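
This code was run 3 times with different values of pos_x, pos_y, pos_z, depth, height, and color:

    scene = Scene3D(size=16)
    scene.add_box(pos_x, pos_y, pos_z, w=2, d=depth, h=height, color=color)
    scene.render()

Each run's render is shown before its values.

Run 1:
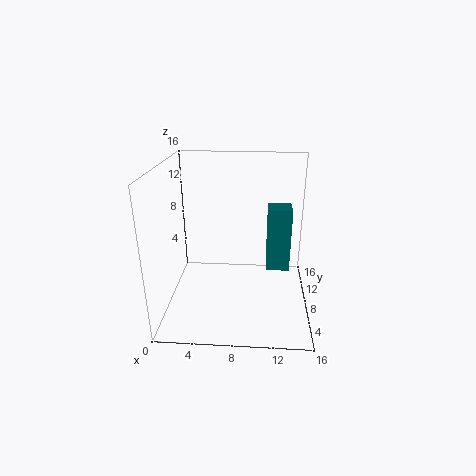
pos_x = 11, pos_y = 0.5, pos_z = 8.5, depth = 2, height = 5.5, color = 'teal'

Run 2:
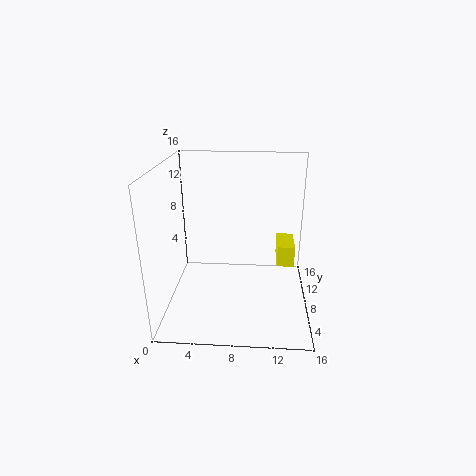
pos_x = 12.5, pos_y = 9, pos_z = 4, depth = 4, height = 2.5, color = 'yellow'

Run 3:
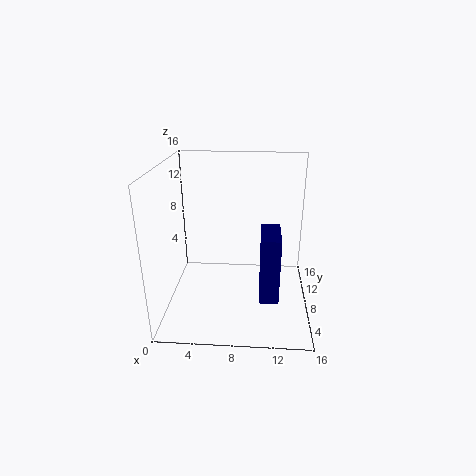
pos_x = 10.5, pos_y = 3, pos_z = 3, depth = 4.5, height = 7, color = 'navy'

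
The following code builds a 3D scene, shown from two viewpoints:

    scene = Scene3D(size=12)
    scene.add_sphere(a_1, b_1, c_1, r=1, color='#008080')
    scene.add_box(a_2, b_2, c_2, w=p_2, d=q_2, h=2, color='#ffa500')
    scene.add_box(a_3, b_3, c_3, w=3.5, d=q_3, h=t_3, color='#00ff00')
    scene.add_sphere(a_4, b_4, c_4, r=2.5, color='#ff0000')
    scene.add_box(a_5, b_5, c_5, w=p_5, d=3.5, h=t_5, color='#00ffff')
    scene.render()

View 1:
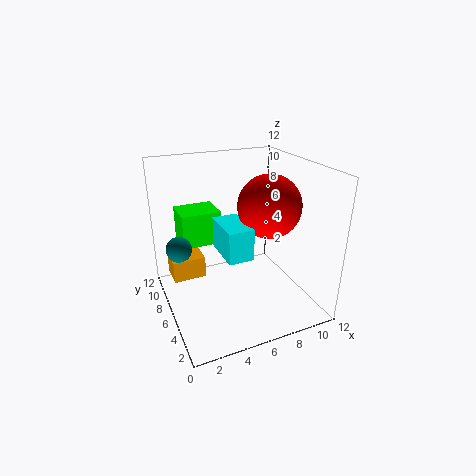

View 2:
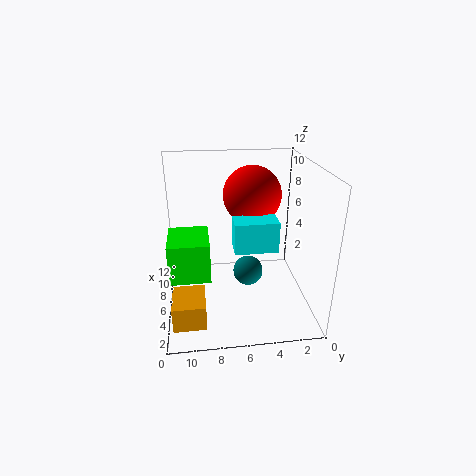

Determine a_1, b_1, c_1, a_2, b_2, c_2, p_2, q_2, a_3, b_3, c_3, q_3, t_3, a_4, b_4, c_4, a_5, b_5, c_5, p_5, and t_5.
a_1 = 1, b_1 = 6, c_1 = 6, a_2 = 1, b_2 = 9, c_2 = 1, p_2 = 3, q_2 = 2.5, a_3 = 2, b_3 = 8.5, c_3 = 4.5, q_3 = 3, t_3 = 3, a_4 = 8, b_4 = 4.5, c_4 = 9, a_5 = 4, b_5 = 3, c_5 = 5.5, p_5 = 2, t_5 = 2.5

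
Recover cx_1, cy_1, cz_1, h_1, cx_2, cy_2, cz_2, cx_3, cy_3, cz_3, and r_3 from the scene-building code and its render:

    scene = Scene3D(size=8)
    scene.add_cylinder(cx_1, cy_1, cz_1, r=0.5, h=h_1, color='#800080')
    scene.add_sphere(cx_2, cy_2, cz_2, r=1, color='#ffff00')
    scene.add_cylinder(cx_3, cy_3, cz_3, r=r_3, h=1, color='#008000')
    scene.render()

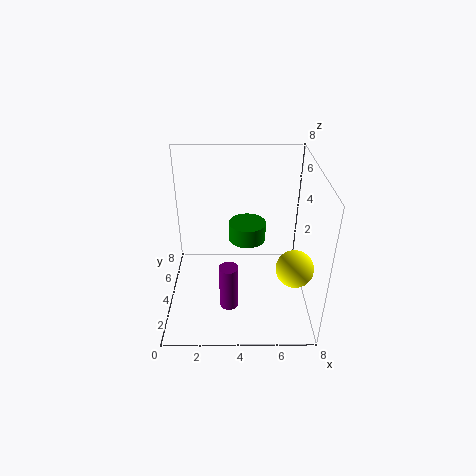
cx_1 = 3.5
cy_1 = 2
cz_1 = 1
h_1 = 2.5
cx_2 = 7
cy_2 = 2.5
cz_2 = 3
cx_3 = 4.5
cy_3 = 4
cz_3 = 4
r_3 = 1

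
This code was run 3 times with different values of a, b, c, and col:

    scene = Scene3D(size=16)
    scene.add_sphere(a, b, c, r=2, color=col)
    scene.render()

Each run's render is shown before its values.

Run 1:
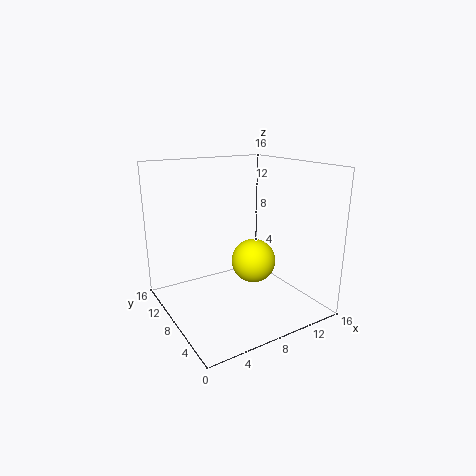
a = 6
b = 2
c = 8
col = 'yellow'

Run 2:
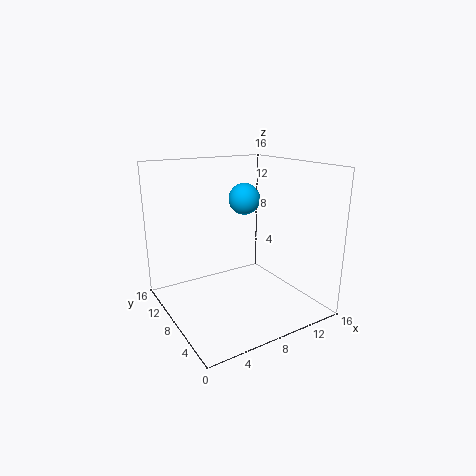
a = 12
b = 13
c = 11
col = 'deepskyblue'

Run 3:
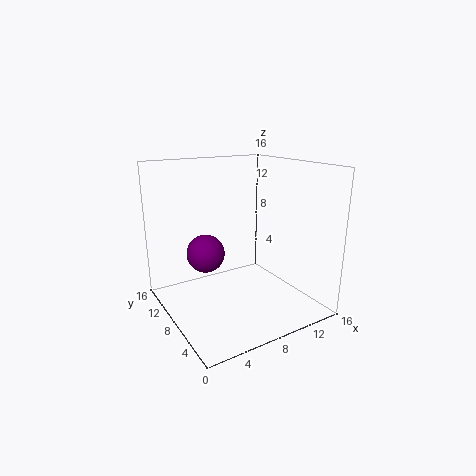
a = 4
b = 8
c = 7
col = 'purple'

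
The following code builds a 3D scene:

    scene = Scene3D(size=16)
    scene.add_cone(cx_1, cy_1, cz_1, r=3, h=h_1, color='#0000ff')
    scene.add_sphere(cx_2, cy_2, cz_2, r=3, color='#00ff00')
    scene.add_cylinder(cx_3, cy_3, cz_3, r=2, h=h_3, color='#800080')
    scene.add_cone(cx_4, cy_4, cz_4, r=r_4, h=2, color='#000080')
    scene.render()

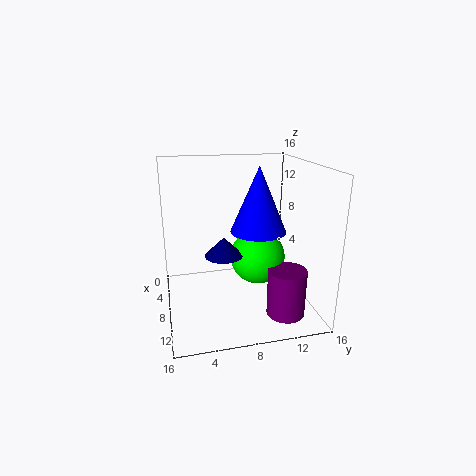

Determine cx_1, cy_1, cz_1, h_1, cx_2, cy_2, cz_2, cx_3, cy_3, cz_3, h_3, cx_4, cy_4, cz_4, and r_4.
cx_1 = 9; cy_1 = 10; cz_1 = 9; h_1 = 7; cx_2 = 9; cy_2 = 10; cz_2 = 6; cx_3 = 13; cy_3 = 12; cz_3 = 1; h_3 = 5; cx_4 = 10; cy_4 = 6; cz_4 = 7; r_4 = 2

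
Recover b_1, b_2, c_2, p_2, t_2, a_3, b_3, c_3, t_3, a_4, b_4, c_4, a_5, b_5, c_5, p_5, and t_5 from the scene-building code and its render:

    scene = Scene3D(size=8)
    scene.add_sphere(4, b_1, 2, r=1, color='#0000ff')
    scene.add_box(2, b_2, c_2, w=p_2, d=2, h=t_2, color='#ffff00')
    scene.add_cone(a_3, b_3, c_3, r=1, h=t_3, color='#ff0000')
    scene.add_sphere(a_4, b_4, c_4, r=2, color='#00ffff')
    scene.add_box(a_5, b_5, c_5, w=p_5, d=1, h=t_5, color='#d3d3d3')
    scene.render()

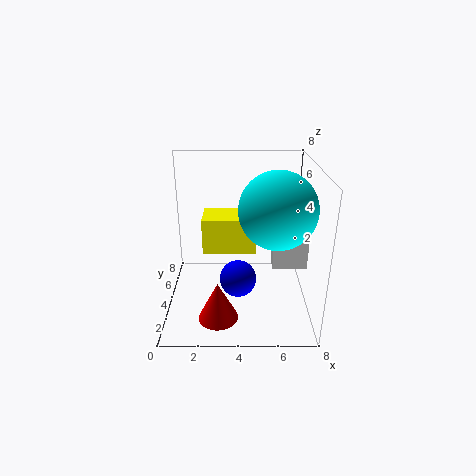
b_1 = 3; b_2 = 4; c_2 = 3; p_2 = 3; t_2 = 2; a_3 = 3; b_3 = 1; c_3 = 1; t_3 = 2; a_4 = 6; b_4 = 3; c_4 = 6; a_5 = 6; b_5 = 4; c_5 = 2; p_5 = 2; t_5 = 2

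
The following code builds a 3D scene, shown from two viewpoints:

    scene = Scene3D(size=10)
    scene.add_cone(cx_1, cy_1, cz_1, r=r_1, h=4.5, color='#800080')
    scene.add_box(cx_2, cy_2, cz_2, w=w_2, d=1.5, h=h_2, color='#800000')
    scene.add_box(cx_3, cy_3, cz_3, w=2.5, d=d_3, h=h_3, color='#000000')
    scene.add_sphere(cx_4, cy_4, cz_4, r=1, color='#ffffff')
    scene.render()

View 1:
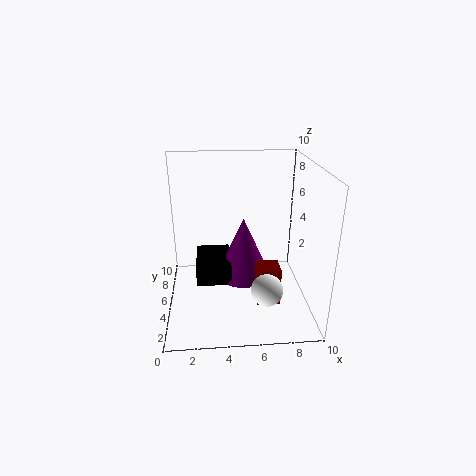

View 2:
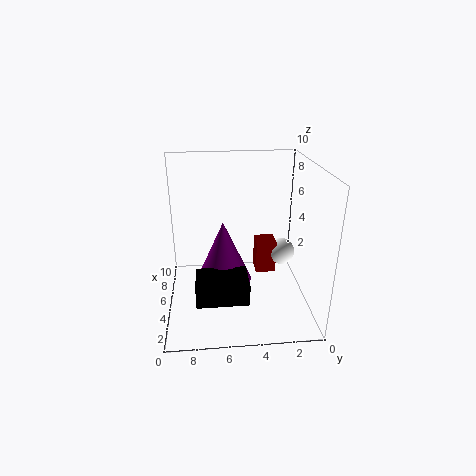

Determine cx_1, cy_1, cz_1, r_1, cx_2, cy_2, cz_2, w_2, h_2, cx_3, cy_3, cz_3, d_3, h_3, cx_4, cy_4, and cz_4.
cx_1 = 5.5; cy_1 = 6; cz_1 = 1.5; r_1 = 2; cx_2 = 6; cy_2 = 2; cz_2 = 1.5; w_2 = 1.5; h_2 = 2.5; cx_3 = 2; cy_3 = 4.5; cz_3 = 1.5; d_3 = 3.5; h_3 = 1.5; cx_4 = 6.5; cy_4 = 1.5; cz_4 = 3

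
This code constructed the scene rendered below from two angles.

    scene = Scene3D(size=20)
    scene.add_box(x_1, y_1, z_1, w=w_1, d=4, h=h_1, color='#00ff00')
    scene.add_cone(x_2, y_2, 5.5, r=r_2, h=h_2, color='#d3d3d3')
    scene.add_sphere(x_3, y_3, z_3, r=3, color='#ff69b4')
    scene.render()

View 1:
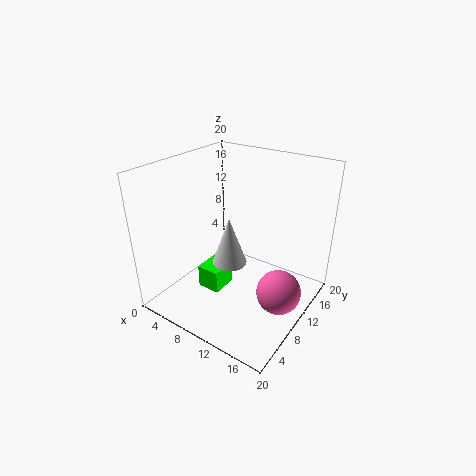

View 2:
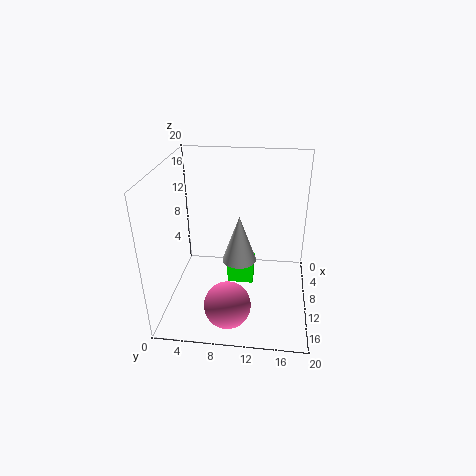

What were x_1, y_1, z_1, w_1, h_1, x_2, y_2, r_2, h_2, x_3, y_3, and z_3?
x_1 = 4, y_1 = 8, z_1 = 0.5, w_1 = 3.5, h_1 = 3.5, x_2 = 8.5, y_2 = 10, r_2 = 2.5, h_2 = 7, x_3 = 17, y_3 = 9.5, z_3 = 4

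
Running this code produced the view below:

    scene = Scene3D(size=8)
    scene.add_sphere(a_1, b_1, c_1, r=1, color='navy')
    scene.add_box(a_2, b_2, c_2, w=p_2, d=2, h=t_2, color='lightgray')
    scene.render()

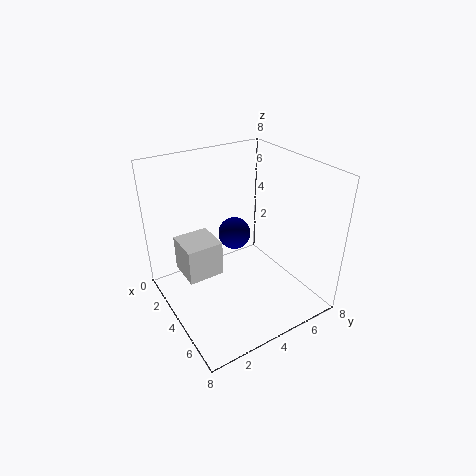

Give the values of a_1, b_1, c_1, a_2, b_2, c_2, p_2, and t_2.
a_1 = 2, b_1 = 5, c_1 = 3, a_2 = 2, b_2 = 1, c_2 = 2, p_2 = 2, t_2 = 2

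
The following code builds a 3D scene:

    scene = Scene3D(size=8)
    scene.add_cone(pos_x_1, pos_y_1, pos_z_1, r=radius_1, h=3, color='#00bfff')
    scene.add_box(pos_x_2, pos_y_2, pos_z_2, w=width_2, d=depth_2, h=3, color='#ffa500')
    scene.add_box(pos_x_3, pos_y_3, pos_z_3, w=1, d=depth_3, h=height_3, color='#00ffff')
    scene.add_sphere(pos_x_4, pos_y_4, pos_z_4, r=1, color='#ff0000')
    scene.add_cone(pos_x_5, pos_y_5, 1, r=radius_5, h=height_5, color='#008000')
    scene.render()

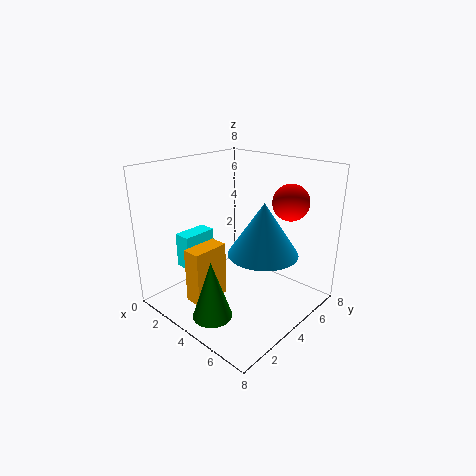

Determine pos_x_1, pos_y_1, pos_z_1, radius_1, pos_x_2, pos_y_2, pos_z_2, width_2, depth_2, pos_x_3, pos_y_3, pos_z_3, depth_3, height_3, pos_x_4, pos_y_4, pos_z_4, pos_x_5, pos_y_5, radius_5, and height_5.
pos_x_1 = 5, pos_y_1 = 5, pos_z_1 = 3, radius_1 = 2, pos_x_2 = 3, pos_y_2 = 1, pos_z_2 = 1, width_2 = 1, depth_2 = 2, pos_x_3 = 1, pos_y_3 = 2, pos_z_3 = 2, depth_3 = 2, height_3 = 2, pos_x_4 = 6, pos_y_4 = 6, pos_z_4 = 6, pos_x_5 = 5, pos_y_5 = 1, radius_5 = 1, height_5 = 3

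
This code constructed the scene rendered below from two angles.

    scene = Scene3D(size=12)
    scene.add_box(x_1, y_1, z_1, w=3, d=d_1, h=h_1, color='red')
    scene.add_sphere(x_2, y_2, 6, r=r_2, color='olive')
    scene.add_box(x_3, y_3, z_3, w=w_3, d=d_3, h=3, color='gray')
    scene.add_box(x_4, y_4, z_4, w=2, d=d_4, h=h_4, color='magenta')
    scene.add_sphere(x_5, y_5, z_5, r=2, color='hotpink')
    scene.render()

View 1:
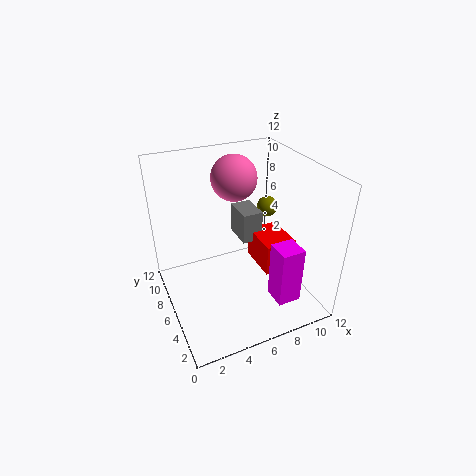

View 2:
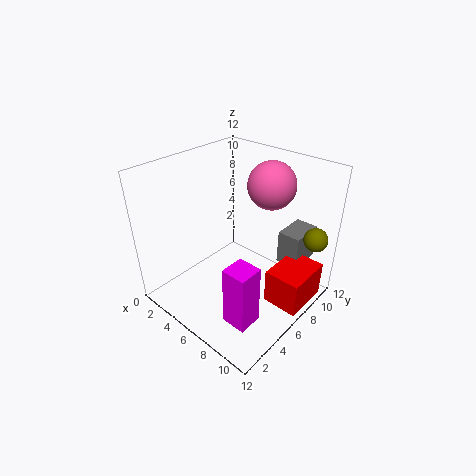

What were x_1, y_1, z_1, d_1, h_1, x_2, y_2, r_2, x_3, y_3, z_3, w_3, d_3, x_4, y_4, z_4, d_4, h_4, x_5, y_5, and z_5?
x_1 = 9
y_1 = 6
z_1 = 1
d_1 = 4
h_1 = 3
x_2 = 11
y_2 = 10
r_2 = 1
x_3 = 8
y_3 = 9
z_3 = 3
w_3 = 2
d_3 = 3
x_4 = 8
y_4 = 2
z_4 = 1
d_4 = 2
h_4 = 5
x_5 = 7
y_5 = 9
z_5 = 10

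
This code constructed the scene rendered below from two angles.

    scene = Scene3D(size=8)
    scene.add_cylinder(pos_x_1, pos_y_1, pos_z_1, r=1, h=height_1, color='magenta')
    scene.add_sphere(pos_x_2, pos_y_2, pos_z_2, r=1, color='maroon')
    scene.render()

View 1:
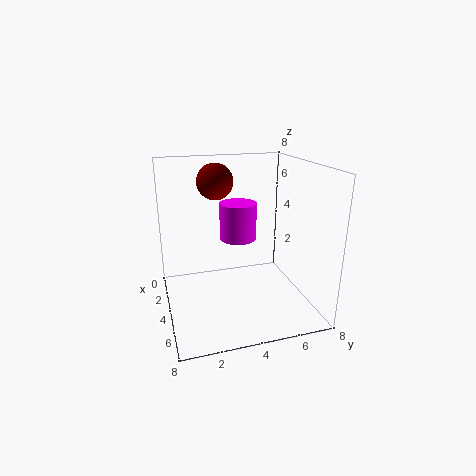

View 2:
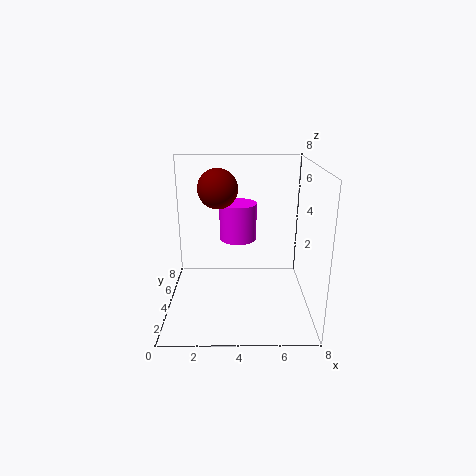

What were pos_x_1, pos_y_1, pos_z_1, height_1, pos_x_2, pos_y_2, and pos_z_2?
pos_x_1 = 4
pos_y_1 = 4
pos_z_1 = 4
height_1 = 2
pos_x_2 = 3
pos_y_2 = 3
pos_z_2 = 7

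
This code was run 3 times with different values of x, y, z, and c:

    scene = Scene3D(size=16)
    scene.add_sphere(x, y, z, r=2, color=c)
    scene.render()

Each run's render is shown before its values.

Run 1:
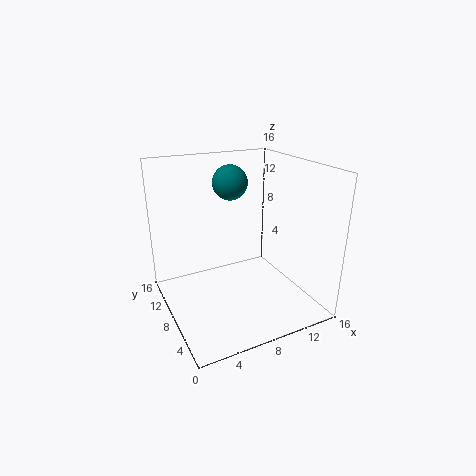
x = 8.5; y = 11; z = 13.5; c = 'teal'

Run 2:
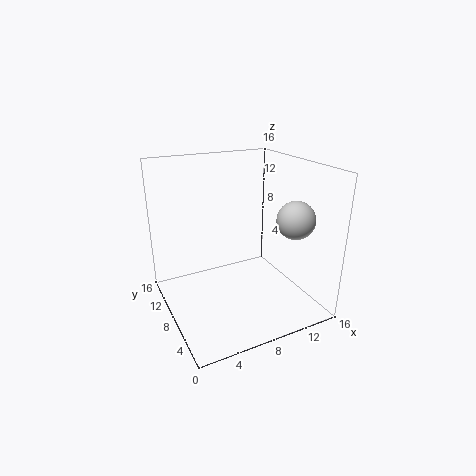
x = 12.5; y = 3.75; z = 10.75; c = 'lightgray'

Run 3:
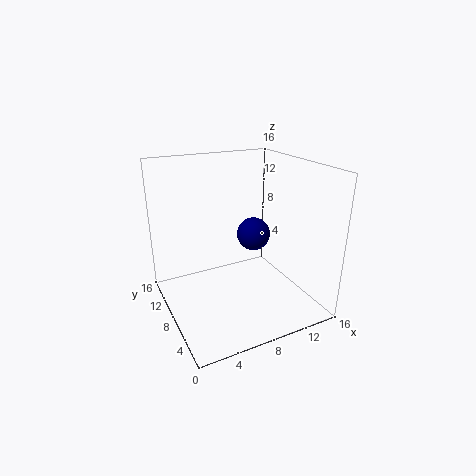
x = 11.25; y = 10.25; z = 7; c = 'navy'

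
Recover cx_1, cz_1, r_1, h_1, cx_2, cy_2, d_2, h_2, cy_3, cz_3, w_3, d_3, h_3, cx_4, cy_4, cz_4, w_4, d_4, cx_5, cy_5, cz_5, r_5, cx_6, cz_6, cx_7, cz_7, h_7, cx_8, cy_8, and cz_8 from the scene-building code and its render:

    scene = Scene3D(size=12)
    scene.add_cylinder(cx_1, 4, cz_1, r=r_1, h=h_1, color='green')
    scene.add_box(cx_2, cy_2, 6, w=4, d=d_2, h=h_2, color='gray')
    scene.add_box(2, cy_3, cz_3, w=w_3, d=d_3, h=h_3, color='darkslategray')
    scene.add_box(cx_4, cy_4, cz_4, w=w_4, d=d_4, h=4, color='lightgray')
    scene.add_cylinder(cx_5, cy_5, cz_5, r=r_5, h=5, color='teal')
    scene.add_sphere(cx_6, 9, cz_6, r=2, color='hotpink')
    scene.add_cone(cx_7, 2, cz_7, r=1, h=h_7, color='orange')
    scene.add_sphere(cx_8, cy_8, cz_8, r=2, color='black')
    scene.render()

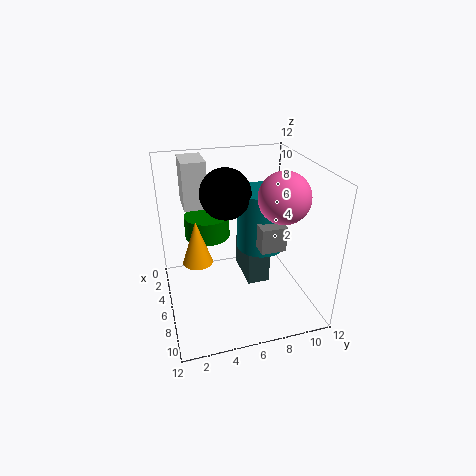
cx_1 = 3
cz_1 = 5
r_1 = 2
h_1 = 2
cx_2 = 5
cy_2 = 7
d_2 = 2
h_2 = 2
cy_3 = 7
cz_3 = 1
w_3 = 4
d_3 = 2
h_3 = 3
cx_4 = 1
cy_4 = 2
cz_4 = 8
w_4 = 3
d_4 = 2
cx_5 = 6
cy_5 = 8
cz_5 = 5
r_5 = 2
cx_6 = 8
cz_6 = 10
cx_7 = 10
cz_7 = 7
h_7 = 3
cx_8 = 6
cy_8 = 5
cz_8 = 10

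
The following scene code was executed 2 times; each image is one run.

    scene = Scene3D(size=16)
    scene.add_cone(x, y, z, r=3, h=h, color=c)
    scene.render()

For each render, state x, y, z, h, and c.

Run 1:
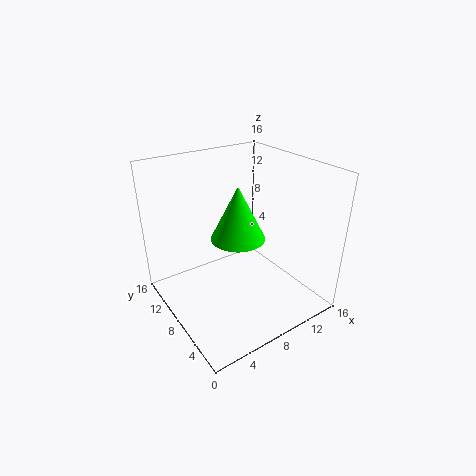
x = 8; y = 8; z = 8; h = 6; c = 'lime'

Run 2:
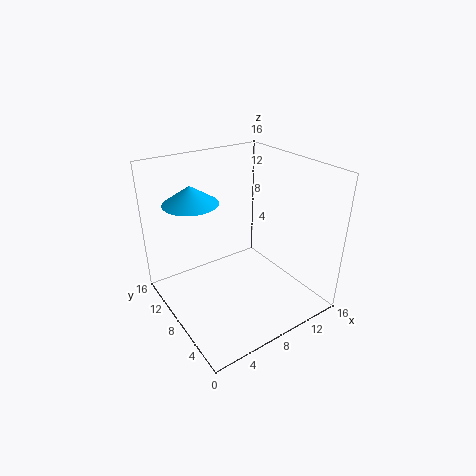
x = 4; y = 11; z = 12; h = 2; c = 'deepskyblue'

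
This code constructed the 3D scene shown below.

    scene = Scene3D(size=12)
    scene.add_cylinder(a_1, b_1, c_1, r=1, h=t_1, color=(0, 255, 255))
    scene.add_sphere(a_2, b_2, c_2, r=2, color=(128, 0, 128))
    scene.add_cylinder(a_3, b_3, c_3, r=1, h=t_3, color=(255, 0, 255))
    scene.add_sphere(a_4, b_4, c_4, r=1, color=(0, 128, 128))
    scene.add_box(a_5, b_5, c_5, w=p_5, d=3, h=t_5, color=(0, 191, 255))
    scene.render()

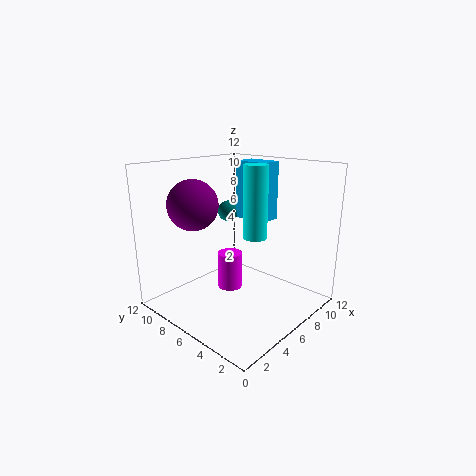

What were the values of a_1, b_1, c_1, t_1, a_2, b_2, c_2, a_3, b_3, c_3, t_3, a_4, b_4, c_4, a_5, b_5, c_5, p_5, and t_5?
a_1 = 7; b_1 = 5; c_1 = 6; t_1 = 6; a_2 = 3; b_2 = 8; c_2 = 9; a_3 = 5; b_3 = 6; c_3 = 2; t_3 = 3; a_4 = 9; b_4 = 10; c_4 = 7; a_5 = 8; b_5 = 5; c_5 = 7; p_5 = 2; t_5 = 5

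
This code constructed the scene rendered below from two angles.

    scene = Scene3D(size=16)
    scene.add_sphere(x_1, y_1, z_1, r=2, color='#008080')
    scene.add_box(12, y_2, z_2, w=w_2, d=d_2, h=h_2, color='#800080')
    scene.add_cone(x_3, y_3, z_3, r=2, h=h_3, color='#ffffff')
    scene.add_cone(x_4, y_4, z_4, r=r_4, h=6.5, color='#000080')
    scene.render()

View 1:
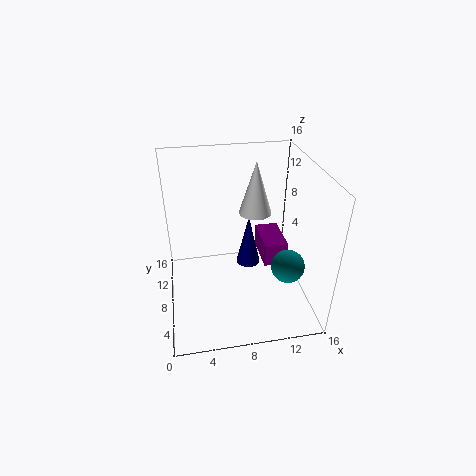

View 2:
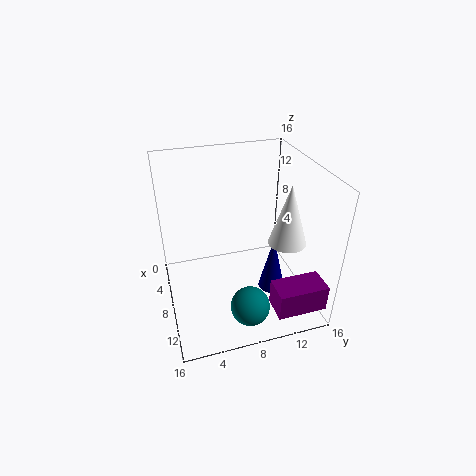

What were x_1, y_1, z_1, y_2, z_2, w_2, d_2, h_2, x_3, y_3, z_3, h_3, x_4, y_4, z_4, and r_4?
x_1 = 14; y_1 = 7.5; z_1 = 3.5; y_2 = 10.5; z_2 = 1.5; w_2 = 3; d_2 = 5.5; h_2 = 3; x_3 = 11; y_3 = 12.5; z_3 = 8.5; h_3 = 6.5; x_4 = 10; y_4 = 11.5; z_4 = 2; r_4 = 1.5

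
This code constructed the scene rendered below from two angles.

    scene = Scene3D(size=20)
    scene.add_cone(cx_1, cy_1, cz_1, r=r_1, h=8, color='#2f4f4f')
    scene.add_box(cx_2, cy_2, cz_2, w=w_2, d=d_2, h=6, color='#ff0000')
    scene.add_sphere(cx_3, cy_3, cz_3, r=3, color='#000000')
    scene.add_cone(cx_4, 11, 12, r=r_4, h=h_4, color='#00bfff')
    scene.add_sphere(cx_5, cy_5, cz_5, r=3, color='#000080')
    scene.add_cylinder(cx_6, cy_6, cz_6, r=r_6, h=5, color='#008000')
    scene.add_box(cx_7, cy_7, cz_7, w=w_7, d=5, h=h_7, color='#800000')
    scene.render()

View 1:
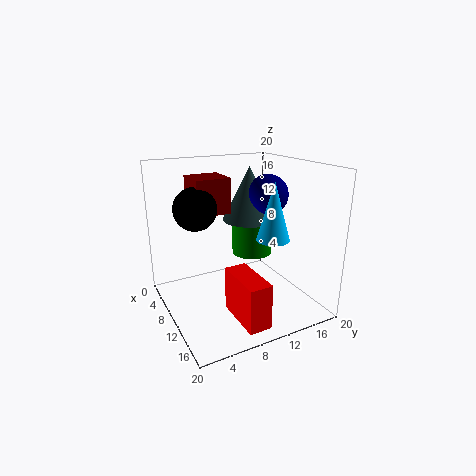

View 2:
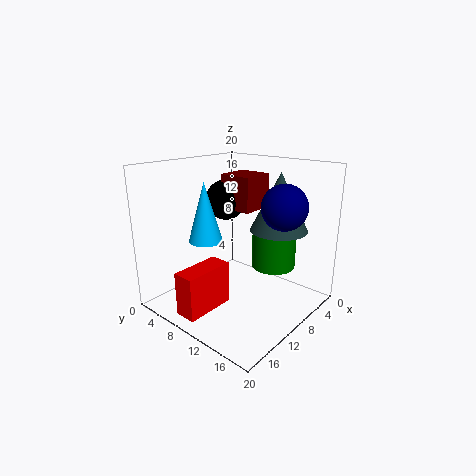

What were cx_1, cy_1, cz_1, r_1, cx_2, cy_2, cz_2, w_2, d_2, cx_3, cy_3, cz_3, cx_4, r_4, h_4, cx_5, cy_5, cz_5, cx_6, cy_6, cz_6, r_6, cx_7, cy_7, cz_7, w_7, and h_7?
cx_1 = 6; cy_1 = 14; cz_1 = 11; r_1 = 4; cx_2 = 12; cy_2 = 7; cz_2 = 1; w_2 = 7; d_2 = 3; cx_3 = 7; cy_3 = 5; cz_3 = 14; cx_4 = 17; r_4 = 2; h_4 = 7; cx_5 = 8; cy_5 = 16; cz_5 = 15; cx_6 = 7; cy_6 = 14; cz_6 = 6; r_6 = 3; cx_7 = 3; cy_7 = 5; cz_7 = 13; w_7 = 5; h_7 = 5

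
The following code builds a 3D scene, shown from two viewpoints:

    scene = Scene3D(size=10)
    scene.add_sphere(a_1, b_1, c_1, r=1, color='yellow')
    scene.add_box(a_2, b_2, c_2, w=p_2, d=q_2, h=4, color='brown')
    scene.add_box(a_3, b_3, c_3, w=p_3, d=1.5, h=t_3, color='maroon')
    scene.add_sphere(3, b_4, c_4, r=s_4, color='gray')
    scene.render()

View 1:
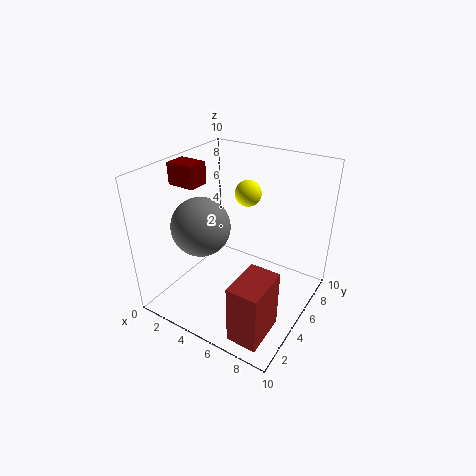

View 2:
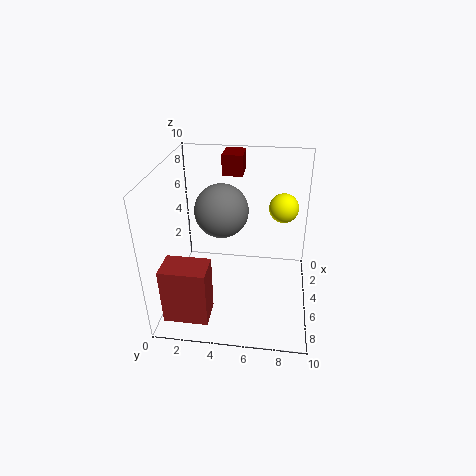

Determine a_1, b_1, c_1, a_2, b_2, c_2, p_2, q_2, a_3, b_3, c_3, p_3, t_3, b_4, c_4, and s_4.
a_1 = 4; b_1 = 8; c_1 = 7; a_2 = 7; b_2 = 0.5; c_2 = 0.5; p_2 = 2; q_2 = 3; a_3 = 0.5; b_3 = 3.5; c_3 = 8.5; p_3 = 2; t_3 = 1.5; b_4 = 3.5; c_4 = 6; s_4 = 2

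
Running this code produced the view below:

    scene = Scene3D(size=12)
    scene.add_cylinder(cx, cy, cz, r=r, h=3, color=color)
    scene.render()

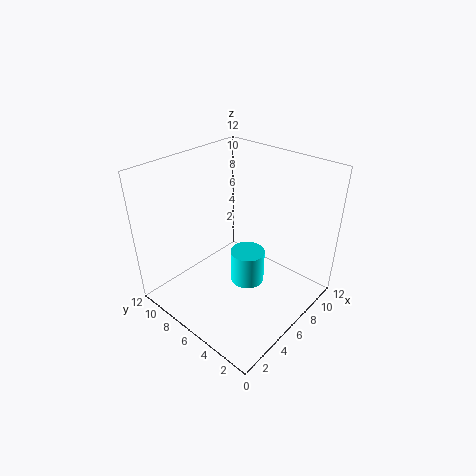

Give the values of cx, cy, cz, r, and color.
cx = 7; cy = 5.75; cz = 1.25; r = 1.5; color = 'cyan'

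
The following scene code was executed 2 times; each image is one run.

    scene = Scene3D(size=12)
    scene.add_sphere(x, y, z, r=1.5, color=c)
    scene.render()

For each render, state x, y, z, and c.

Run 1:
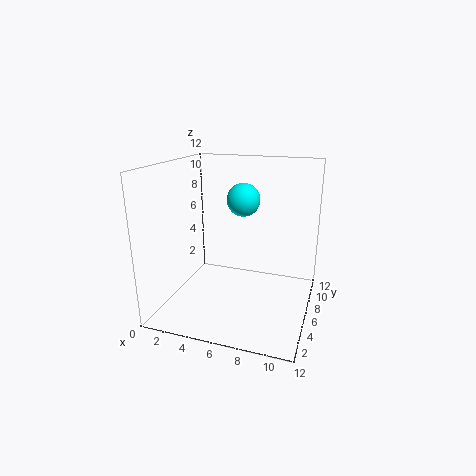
x = 5.5; y = 9; z = 8.5; c = 'cyan'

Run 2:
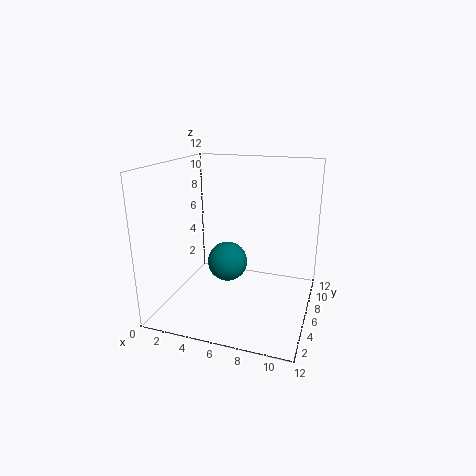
x = 6; y = 3.5; z = 5; c = 'teal'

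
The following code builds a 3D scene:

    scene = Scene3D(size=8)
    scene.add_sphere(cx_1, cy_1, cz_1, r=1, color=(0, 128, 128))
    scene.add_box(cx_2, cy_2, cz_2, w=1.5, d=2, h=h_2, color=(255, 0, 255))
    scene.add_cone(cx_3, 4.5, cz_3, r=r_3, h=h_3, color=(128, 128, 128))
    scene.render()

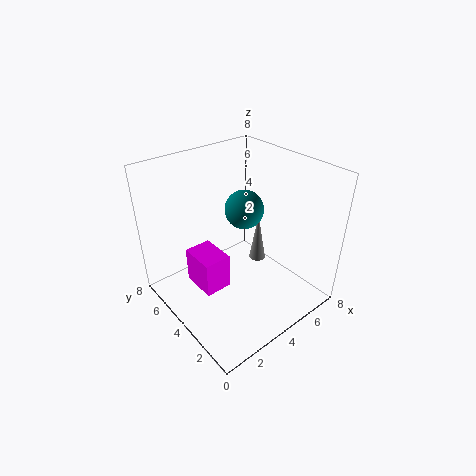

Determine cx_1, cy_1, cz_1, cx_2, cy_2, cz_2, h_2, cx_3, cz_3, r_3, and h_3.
cx_1 = 4; cy_1 = 3.5; cz_1 = 6; cx_2 = 1.5; cy_2 = 3.5; cz_2 = 1.5; h_2 = 2; cx_3 = 6; cz_3 = 1.5; r_3 = 0.5; h_3 = 3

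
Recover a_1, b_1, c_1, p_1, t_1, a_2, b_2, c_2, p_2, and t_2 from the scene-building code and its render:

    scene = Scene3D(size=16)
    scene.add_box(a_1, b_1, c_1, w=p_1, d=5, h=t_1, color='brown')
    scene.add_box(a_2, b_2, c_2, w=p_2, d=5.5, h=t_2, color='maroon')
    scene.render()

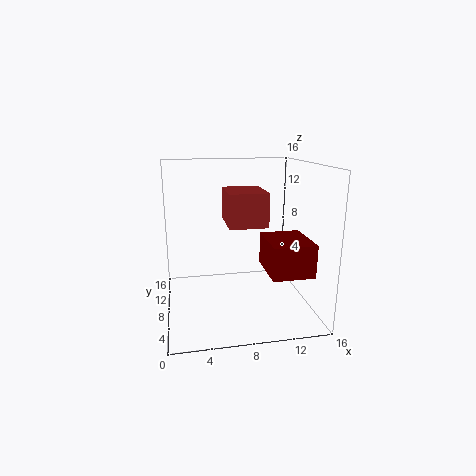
a_1 = 6.5
b_1 = 4.5
c_1 = 10
p_1 = 4
t_1 = 3.5
a_2 = 10.5
b_2 = 2.5
c_2 = 5
p_2 = 4.5
t_2 = 3.5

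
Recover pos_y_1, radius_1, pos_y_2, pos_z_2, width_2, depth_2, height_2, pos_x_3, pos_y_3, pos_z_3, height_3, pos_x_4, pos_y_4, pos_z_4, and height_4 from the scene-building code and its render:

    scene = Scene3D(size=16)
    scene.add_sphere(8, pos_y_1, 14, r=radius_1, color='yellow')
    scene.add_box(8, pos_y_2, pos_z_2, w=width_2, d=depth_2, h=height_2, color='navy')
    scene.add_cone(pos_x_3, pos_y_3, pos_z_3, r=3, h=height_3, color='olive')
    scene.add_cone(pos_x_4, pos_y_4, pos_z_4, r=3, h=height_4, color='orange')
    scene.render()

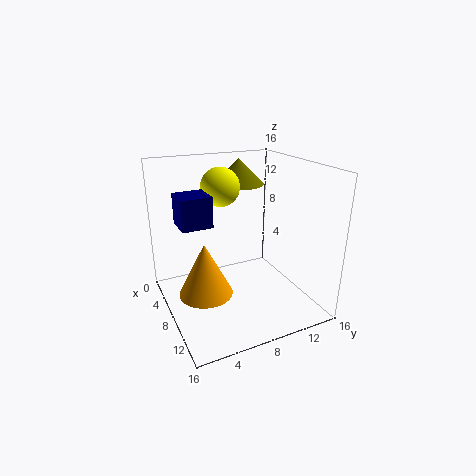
pos_y_1 = 6; radius_1 = 2; pos_y_2 = 1; pos_z_2 = 11; width_2 = 3; depth_2 = 3; height_2 = 3; pos_x_3 = 4; pos_y_3 = 10; pos_z_3 = 13; height_3 = 3; pos_x_4 = 8; pos_y_4 = 4; pos_z_4 = 2; height_4 = 6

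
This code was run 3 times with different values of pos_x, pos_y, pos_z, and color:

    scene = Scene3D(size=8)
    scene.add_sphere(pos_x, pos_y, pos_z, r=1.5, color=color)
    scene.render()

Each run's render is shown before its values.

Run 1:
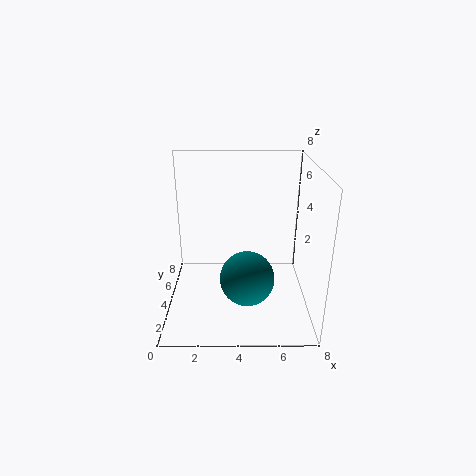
pos_x = 4.5; pos_y = 3; pos_z = 2; color = 'teal'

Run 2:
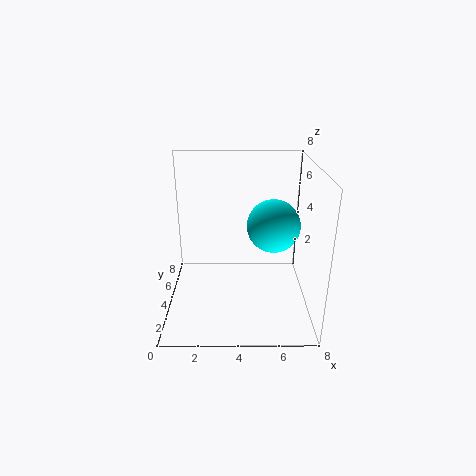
pos_x = 6; pos_y = 4.5; pos_z = 4.5; color = 'cyan'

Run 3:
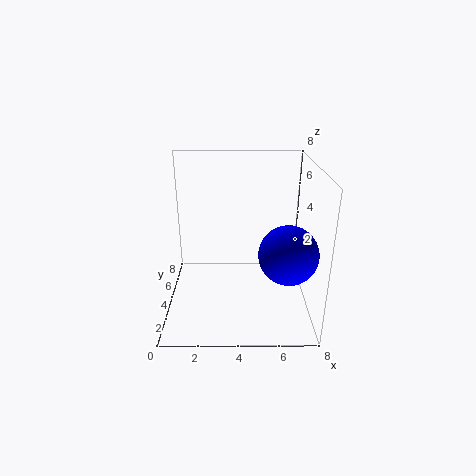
pos_x = 6.5; pos_y = 2; pos_z = 4; color = 'blue'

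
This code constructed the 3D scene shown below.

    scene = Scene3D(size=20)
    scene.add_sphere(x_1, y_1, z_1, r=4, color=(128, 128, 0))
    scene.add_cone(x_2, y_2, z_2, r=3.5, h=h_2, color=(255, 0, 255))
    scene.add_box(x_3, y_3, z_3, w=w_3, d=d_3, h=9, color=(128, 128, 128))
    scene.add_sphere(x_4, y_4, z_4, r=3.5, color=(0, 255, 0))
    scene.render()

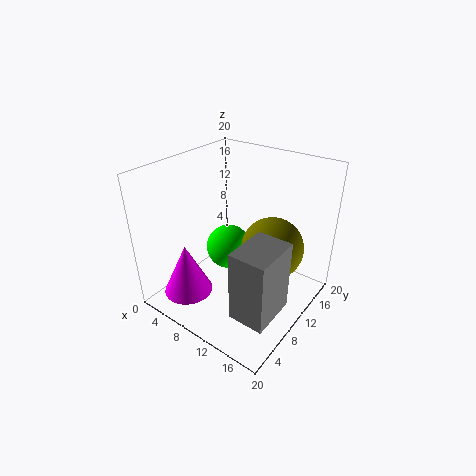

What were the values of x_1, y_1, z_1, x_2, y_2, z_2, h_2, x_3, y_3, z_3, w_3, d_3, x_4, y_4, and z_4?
x_1 = 15.5, y_1 = 10, z_1 = 10.5, x_2 = 4.5, y_2 = 5, z_2 = 1.5, h_2 = 7.5, x_3 = 15, y_3 = 1.5, z_3 = 5, w_3 = 4.5, d_3 = 6, x_4 = 5.5, y_4 = 13.5, z_4 = 5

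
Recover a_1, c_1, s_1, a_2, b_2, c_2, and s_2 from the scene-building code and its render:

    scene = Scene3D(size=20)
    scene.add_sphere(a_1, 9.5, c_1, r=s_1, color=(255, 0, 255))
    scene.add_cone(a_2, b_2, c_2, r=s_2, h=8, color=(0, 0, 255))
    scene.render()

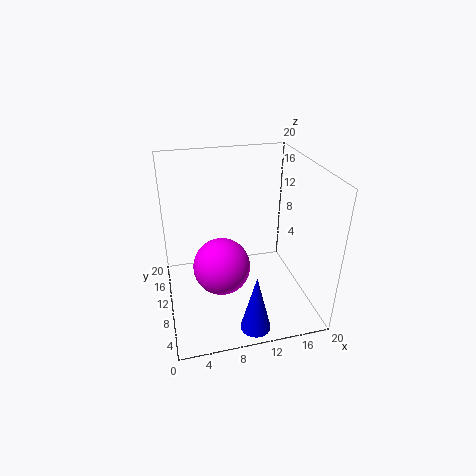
a_1 = 7.5, c_1 = 6, s_1 = 4, a_2 = 10.5, b_2 = 2.5, c_2 = 0.5, s_2 = 2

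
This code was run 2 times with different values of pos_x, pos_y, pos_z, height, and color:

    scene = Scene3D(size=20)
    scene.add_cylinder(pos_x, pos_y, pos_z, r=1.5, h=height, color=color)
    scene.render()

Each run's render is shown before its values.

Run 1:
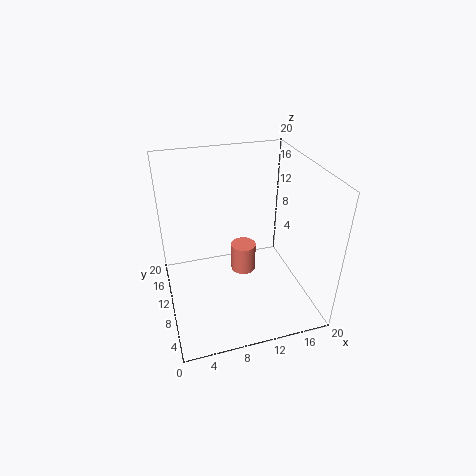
pos_x = 9.25
pos_y = 5.25
pos_z = 8.75
height = 3.5
color = 'salmon'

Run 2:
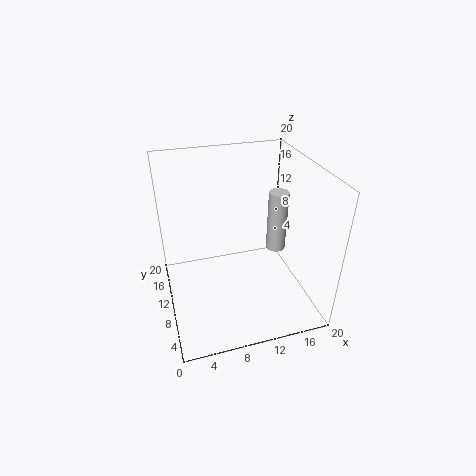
pos_x = 17.25
pos_y = 13.25
pos_z = 5
height = 9.5
color = 'lightgray'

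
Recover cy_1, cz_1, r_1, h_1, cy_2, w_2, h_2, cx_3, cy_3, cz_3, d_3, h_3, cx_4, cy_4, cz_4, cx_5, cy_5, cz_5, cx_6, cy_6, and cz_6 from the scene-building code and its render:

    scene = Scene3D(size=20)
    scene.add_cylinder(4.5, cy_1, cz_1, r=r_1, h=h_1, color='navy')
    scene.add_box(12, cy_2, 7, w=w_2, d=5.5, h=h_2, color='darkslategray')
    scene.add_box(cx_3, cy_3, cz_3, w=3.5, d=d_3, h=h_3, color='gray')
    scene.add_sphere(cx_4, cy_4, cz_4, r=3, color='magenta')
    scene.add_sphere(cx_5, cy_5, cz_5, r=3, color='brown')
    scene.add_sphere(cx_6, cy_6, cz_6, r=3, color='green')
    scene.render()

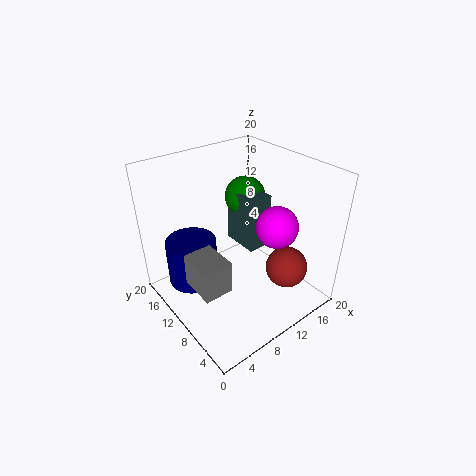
cy_1 = 13.5; cz_1 = 3.5; r_1 = 3.5; h_1 = 6.5; cy_2 = 9.5; w_2 = 3.5; h_2 = 8; cx_3 = 0.5; cy_3 = 3.5; cz_3 = 8.5; d_3 = 4.5; h_3 = 4; cx_4 = 15; cy_4 = 7.5; cz_4 = 11; cx_5 = 15.5; cy_5 = 5.5; cz_5 = 5; cx_6 = 14.5; cy_6 = 14; cz_6 = 13.5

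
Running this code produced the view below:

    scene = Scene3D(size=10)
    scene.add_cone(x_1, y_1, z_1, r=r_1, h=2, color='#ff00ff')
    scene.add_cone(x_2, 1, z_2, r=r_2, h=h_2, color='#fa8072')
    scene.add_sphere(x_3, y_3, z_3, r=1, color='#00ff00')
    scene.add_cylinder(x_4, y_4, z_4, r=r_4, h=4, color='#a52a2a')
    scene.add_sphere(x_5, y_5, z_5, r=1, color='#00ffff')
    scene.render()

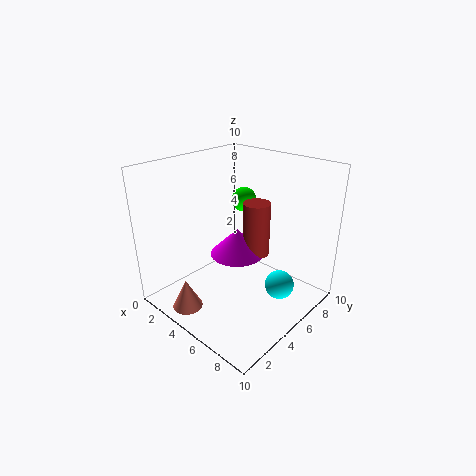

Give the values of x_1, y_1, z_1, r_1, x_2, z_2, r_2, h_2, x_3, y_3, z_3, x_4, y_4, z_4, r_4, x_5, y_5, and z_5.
x_1 = 4
y_1 = 6
z_1 = 3
r_1 = 2
x_2 = 4
z_2 = 1
r_2 = 1
h_2 = 2
x_3 = 2
y_3 = 9
z_3 = 6
x_4 = 5
y_4 = 7
z_4 = 3
r_4 = 1
x_5 = 8
y_5 = 6
z_5 = 2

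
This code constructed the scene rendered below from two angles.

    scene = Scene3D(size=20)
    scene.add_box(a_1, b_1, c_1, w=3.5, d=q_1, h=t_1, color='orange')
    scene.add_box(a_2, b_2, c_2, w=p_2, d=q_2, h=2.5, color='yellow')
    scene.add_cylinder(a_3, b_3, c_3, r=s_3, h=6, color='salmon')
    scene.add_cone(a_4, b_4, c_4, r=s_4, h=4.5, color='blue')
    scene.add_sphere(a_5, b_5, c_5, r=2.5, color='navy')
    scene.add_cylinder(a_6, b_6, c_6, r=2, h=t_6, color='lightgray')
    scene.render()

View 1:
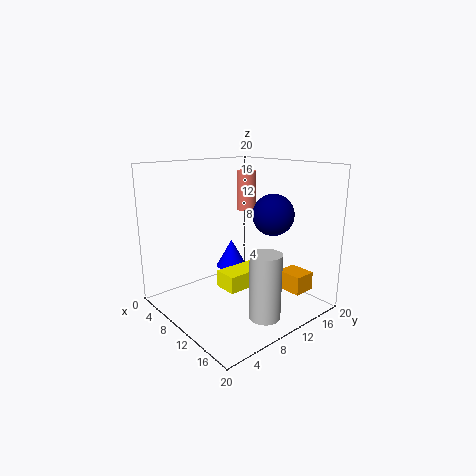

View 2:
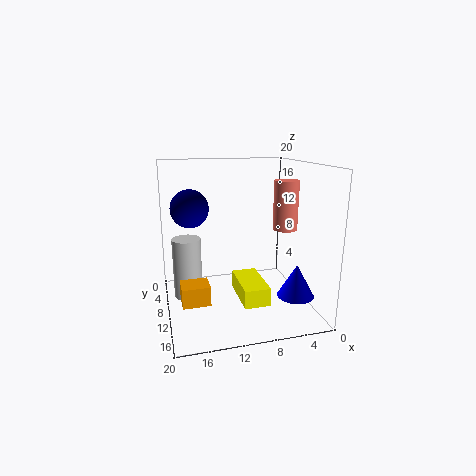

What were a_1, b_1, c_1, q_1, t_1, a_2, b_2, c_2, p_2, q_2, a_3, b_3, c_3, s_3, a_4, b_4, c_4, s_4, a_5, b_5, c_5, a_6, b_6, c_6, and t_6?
a_1 = 15
b_1 = 13
c_1 = 3.5
q_1 = 3
t_1 = 2.5
a_2 = 7
b_2 = 8.5
c_2 = 2
p_2 = 3.5
q_2 = 7
a_3 = 5.5
b_3 = 15.5
c_3 = 12.5
s_3 = 1.5
a_4 = 3
b_4 = 14.5
c_4 = 2.5
s_4 = 2.5
a_5 = 16.5
b_5 = 10
c_5 = 14.5
a_6 = 17
b_6 = 8.5
c_6 = 1.5
t_6 = 8.5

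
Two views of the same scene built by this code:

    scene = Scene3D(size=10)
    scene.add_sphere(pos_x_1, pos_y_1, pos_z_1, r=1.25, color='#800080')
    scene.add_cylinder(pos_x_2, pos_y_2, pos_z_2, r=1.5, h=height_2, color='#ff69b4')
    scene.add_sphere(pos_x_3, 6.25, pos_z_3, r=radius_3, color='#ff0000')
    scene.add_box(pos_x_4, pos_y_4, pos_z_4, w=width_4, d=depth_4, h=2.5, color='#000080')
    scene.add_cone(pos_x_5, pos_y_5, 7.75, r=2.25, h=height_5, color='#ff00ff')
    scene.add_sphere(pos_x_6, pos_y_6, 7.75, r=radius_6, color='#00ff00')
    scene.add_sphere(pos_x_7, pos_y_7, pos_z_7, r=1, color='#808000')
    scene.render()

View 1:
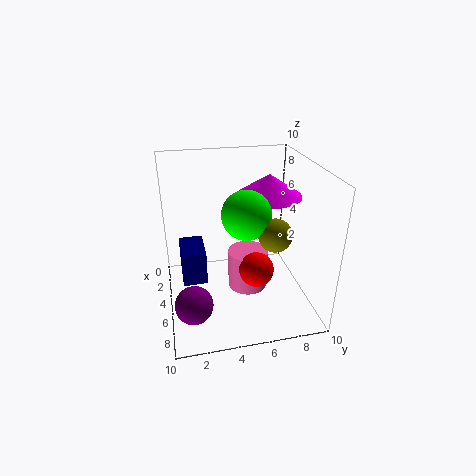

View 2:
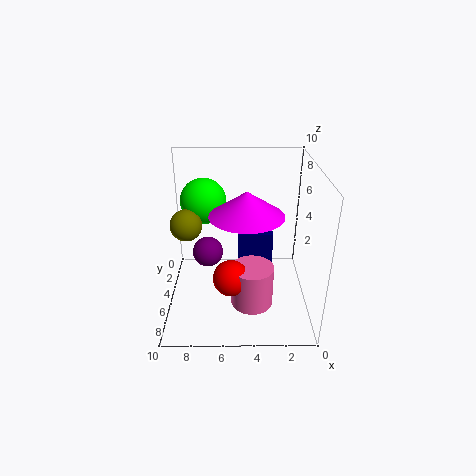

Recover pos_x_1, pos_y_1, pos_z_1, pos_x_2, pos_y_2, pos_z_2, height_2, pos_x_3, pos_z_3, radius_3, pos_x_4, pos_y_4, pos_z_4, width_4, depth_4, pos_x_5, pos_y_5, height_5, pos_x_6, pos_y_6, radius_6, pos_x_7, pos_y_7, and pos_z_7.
pos_x_1 = 7.5; pos_y_1 = 1.5; pos_z_1 = 1.75; pos_x_2 = 4; pos_y_2 = 6; pos_z_2 = 0.25; height_2 = 3; pos_x_3 = 5.5; pos_z_3 = 2.5; radius_3 = 1.25; pos_x_4 = 2.25; pos_y_4 = 1; pos_z_4 = 1.5; width_4 = 2.75; depth_4 = 1.75; pos_x_5 = 4.5; pos_y_5 = 7.25; height_5 = 1.5; pos_x_6 = 7.25; pos_y_6 = 5; radius_6 = 1.5; pos_x_7 = 8.25; pos_y_7 = 6.5; pos_z_7 = 6.75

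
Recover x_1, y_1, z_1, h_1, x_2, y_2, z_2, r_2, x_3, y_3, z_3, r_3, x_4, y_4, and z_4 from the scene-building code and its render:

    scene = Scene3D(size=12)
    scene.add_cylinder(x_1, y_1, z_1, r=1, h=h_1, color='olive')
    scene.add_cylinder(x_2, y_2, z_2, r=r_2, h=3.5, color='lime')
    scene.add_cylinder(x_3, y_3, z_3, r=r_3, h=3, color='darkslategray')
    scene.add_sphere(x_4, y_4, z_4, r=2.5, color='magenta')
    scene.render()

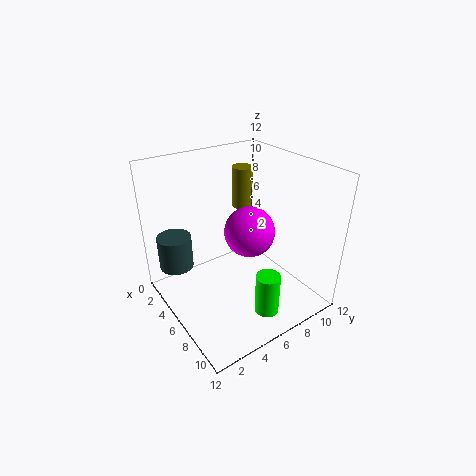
x_1 = 1, y_1 = 10, z_1 = 6, h_1 = 4, x_2 = 9.5, y_2 = 6.5, z_2 = 0.5, r_2 = 1, x_3 = 2, y_3 = 2, z_3 = 2.5, r_3 = 1.5, x_4 = 3, y_4 = 9.5, z_4 = 4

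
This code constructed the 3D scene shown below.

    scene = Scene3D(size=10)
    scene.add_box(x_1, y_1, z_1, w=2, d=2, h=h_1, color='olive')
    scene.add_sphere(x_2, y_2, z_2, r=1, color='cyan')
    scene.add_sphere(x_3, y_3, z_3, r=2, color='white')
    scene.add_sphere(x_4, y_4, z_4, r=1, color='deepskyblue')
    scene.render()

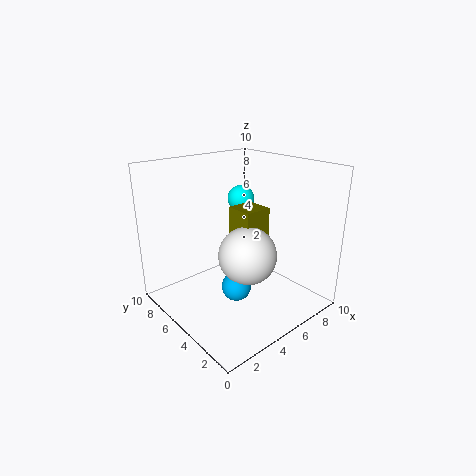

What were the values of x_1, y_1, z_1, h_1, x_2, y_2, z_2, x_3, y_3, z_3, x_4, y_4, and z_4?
x_1 = 5; y_1 = 4; z_1 = 5; h_1 = 2; x_2 = 7; y_2 = 7; z_2 = 7; x_3 = 5; y_3 = 4; z_3 = 4; x_4 = 4; y_4 = 4; z_4 = 2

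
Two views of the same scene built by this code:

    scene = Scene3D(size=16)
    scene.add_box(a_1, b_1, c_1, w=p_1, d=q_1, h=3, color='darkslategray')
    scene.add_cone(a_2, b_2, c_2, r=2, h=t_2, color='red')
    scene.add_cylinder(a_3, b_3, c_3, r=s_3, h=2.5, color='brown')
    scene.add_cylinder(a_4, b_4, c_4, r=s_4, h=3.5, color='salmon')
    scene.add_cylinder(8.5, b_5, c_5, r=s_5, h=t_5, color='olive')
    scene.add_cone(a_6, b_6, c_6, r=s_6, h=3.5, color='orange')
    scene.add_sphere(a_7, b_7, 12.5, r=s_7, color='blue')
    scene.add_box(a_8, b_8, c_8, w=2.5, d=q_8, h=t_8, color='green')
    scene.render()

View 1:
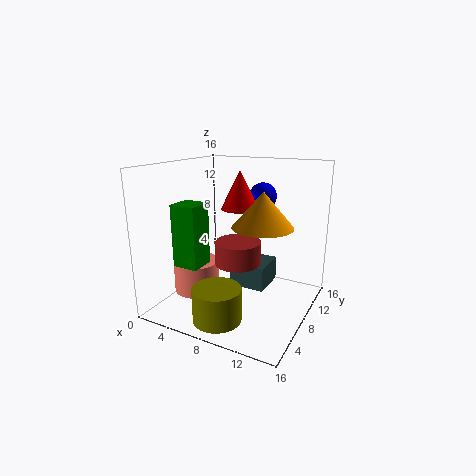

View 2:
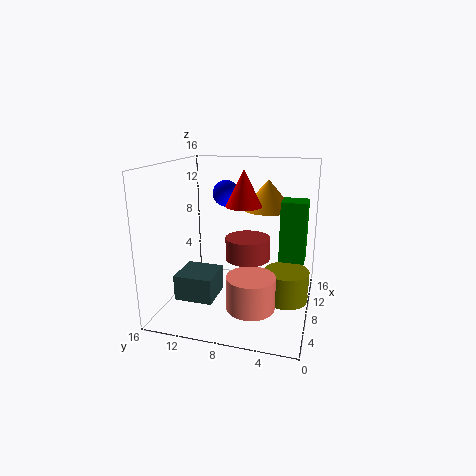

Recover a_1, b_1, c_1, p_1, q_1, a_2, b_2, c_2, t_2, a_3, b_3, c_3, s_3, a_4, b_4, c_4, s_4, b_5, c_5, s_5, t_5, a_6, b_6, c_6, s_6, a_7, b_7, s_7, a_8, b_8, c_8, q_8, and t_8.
a_1 = 5.5, b_1 = 10.5, c_1 = 0.5, p_1 = 4.5, q_1 = 4.5, a_2 = 8.5, b_2 = 7.5, c_2 = 11.5, t_2 = 4, a_3 = 8.5, b_3 = 7, c_3 = 5.5, s_3 = 2.5, a_4 = 4, b_4 = 5.5, c_4 = 2, s_4 = 2.5, b_5 = 2.5, c_5 = 1, s_5 = 2.5, t_5 = 3.5, a_6 = 12, b_6 = 5.5, c_6 = 10.5, s_6 = 3, a_7 = 10, b_7 = 10, s_7 = 1.5, a_8 = 5, b_8 = 0.5, c_8 = 7, q_8 = 2.5, t_8 = 6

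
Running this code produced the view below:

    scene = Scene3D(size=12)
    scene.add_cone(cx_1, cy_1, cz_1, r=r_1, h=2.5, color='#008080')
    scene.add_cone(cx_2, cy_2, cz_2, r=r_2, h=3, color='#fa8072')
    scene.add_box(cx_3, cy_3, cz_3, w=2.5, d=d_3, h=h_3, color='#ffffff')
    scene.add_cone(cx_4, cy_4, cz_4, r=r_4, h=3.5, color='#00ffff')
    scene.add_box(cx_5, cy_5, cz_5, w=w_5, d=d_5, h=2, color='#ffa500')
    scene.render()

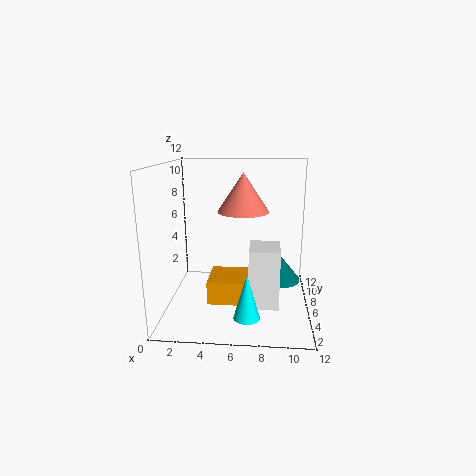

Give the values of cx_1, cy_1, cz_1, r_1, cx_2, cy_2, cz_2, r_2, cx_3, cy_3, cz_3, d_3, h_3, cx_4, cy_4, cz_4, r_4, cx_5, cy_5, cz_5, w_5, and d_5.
cx_1 = 9.5, cy_1 = 8, cz_1 = 1.5, r_1 = 2, cx_2 = 6.5, cy_2 = 5, cz_2 = 8.5, r_2 = 2, cx_3 = 7, cy_3 = 4, cz_3 = 0.5, d_3 = 3, h_3 = 5, cx_4 = 7, cy_4 = 2, cz_4 = 1, r_4 = 1, cx_5 = 3.5, cy_5 = 4.5, cz_5 = 0.5, w_5 = 4, d_5 = 3.5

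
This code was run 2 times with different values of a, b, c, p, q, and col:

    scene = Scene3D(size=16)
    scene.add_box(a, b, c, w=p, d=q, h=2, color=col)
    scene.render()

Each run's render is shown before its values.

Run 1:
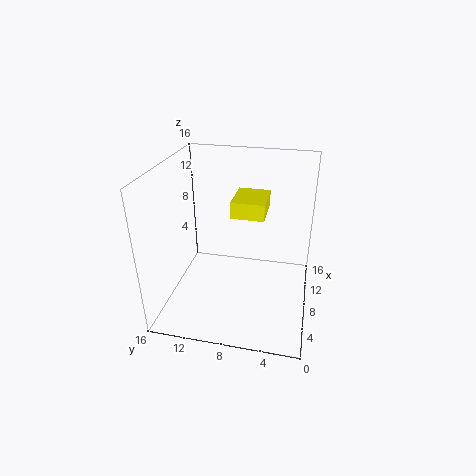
a = 10.5
b = 5.5
c = 9
p = 5
q = 4
col = 'yellow'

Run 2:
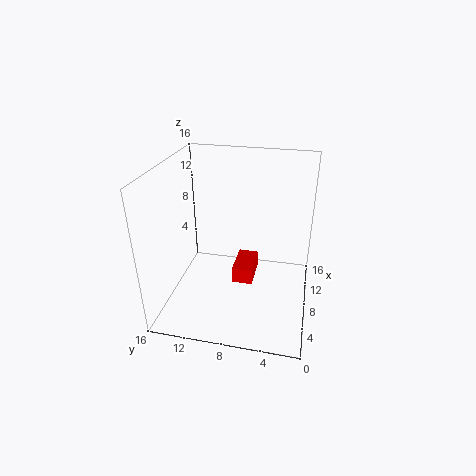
a = 9
b = 6.5
c = 1
p = 4.5
q = 2.5
col = 'red'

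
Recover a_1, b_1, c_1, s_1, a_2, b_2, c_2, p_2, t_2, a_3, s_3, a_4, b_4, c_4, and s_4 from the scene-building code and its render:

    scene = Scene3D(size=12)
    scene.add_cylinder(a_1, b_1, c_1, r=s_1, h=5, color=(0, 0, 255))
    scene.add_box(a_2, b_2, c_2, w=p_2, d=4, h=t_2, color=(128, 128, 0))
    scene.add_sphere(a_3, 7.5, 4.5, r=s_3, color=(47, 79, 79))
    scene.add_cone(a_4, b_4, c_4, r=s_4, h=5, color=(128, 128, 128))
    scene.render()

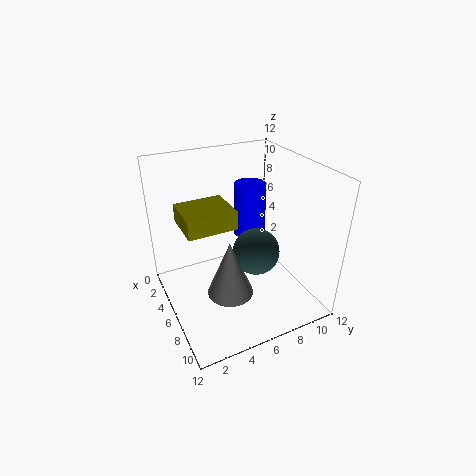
a_1 = 2.5; b_1 = 9; c_1 = 4; s_1 = 1.5; a_2 = 3.5; b_2 = 1.5; c_2 = 7.5; p_2 = 3.5; t_2 = 1.5; a_3 = 6.5; s_3 = 2; a_4 = 6.5; b_4 = 5; c_4 = 1; s_4 = 2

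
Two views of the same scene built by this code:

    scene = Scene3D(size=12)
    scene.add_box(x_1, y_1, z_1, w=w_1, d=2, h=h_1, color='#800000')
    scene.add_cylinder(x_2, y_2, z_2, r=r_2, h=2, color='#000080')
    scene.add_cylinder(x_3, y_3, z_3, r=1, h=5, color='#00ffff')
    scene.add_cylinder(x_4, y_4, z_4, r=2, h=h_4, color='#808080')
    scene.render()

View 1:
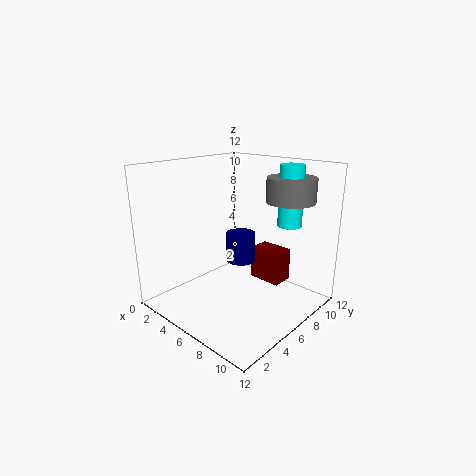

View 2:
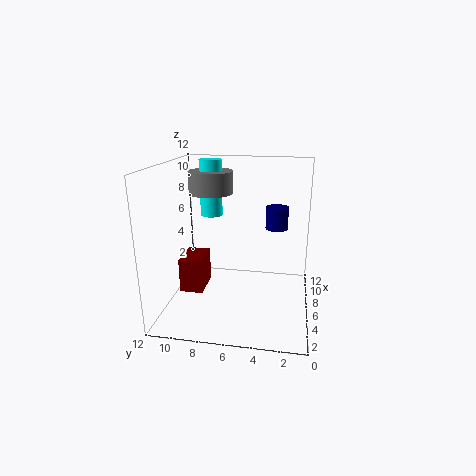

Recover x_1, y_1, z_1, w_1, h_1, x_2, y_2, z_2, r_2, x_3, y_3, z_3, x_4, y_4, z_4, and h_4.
x_1 = 5
y_1 = 9
z_1 = 1
w_1 = 3
h_1 = 3
x_2 = 9
y_2 = 3
z_2 = 6
r_2 = 1
x_3 = 9
y_3 = 9
z_3 = 7
x_4 = 9
y_4 = 9
z_4 = 9
h_4 = 2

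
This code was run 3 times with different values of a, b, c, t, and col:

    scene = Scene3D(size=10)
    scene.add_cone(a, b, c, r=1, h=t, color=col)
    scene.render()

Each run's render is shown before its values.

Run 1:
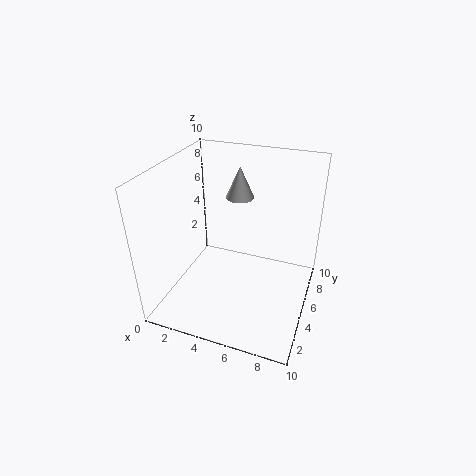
a = 4.5
b = 6.75
c = 7.25
t = 2.25
col = 'lightgray'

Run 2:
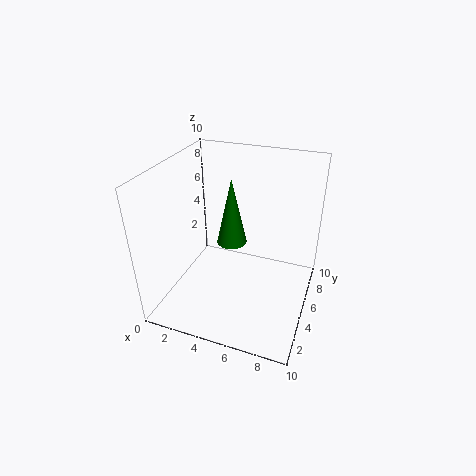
a = 4.75
b = 4.5
c = 5
t = 4.5
col = 'green'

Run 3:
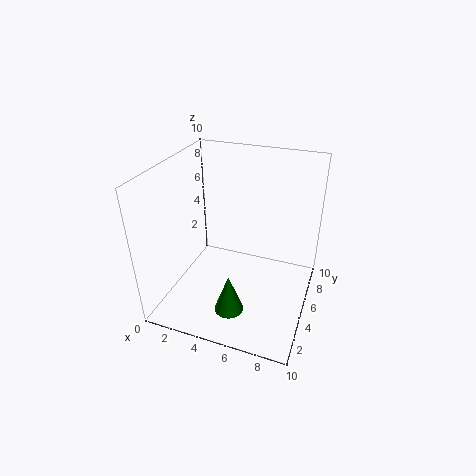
a = 5.25
b = 2.5
c = 0.75
t = 2.75
col = 'green'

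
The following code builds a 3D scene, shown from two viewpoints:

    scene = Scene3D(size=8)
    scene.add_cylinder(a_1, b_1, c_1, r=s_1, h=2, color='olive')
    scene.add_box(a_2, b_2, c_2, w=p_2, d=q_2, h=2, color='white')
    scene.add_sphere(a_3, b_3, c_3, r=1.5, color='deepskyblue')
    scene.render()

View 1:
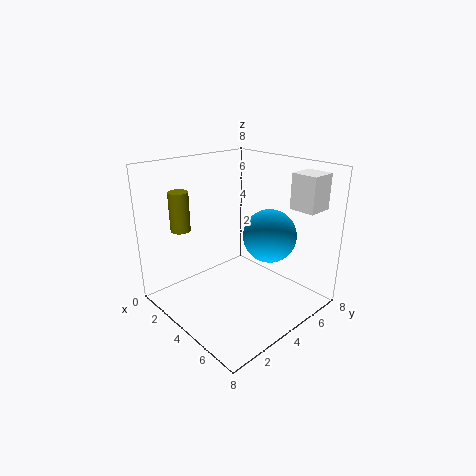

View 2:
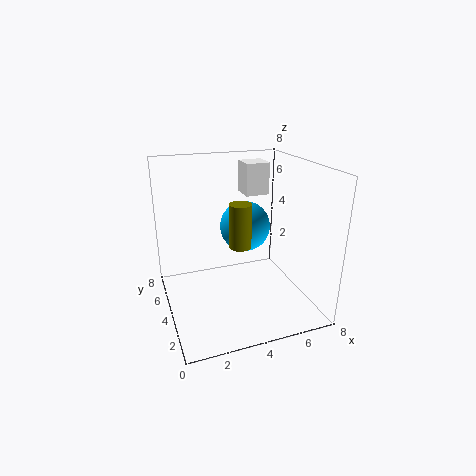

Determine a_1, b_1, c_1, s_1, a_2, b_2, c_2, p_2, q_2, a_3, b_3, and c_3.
a_1 = 3; b_1 = 1; c_1 = 5; s_1 = 0.5; a_2 = 5.5; b_2 = 6.5; c_2 = 5.5; p_2 = 1.5; q_2 = 1.5; a_3 = 5; b_3 = 5.5; c_3 = 4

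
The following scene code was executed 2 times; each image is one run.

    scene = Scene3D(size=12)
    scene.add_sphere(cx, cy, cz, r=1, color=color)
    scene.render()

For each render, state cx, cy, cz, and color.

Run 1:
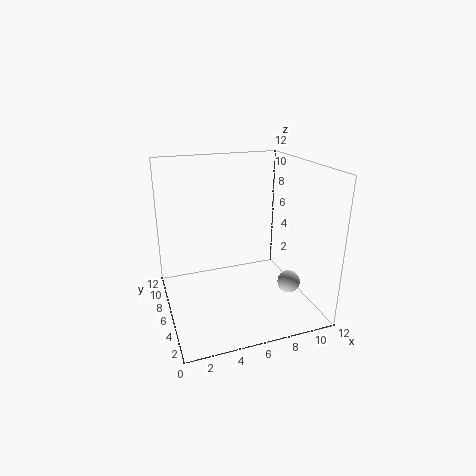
cx = 10.5, cy = 5, cz = 1.5, color = 'lightgray'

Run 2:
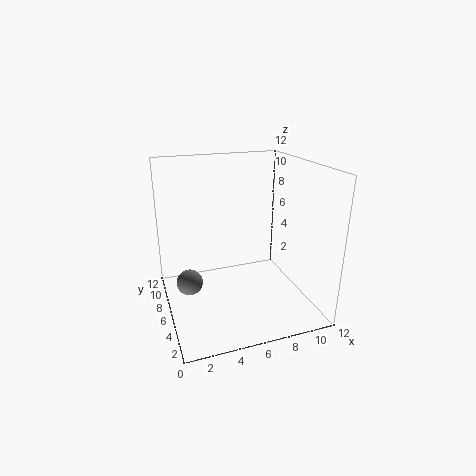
cx = 1.5, cy = 4.5, cz = 3.5, color = 'gray'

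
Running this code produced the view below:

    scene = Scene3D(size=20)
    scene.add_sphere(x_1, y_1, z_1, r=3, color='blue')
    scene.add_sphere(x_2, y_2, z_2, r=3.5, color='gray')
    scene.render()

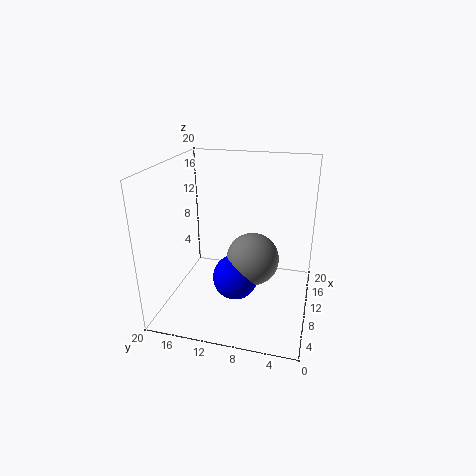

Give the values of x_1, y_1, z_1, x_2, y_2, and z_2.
x_1 = 6.75
y_1 = 9.5
z_1 = 5.75
x_2 = 8.25
y_2 = 7.5
z_2 = 8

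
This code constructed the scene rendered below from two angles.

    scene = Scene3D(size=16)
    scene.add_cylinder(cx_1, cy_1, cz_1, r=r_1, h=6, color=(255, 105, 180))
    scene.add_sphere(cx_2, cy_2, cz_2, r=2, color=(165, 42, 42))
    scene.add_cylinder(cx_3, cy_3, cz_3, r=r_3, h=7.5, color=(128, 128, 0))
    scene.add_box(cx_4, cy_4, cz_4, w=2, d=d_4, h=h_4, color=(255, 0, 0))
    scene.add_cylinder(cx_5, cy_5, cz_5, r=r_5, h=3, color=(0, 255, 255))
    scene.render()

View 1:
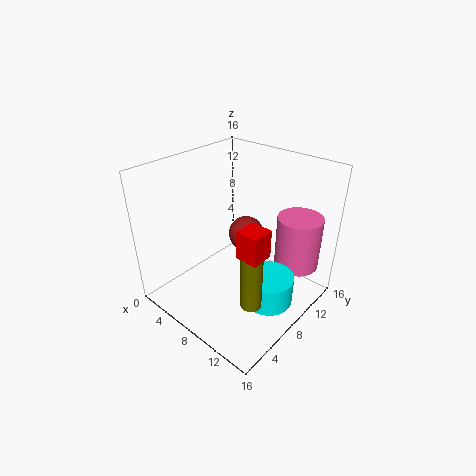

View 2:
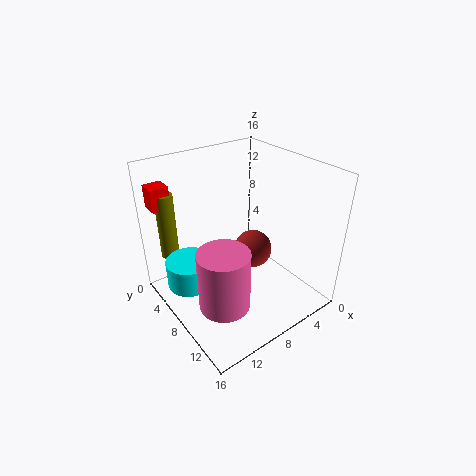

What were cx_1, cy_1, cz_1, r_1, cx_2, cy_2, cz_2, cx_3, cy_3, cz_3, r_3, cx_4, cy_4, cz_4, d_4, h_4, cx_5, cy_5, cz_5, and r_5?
cx_1 = 13; cy_1 = 12.5; cz_1 = 4.5; r_1 = 2.5; cx_2 = 7.5; cy_2 = 10; cz_2 = 7.5; cx_3 = 14; cy_3 = 3; cz_3 = 5.5; r_3 = 1; cx_4 = 13.5; cy_4 = 1.5; cz_4 = 11.5; d_4 = 2; h_4 = 2.5; cx_5 = 13.5; cy_5 = 6.5; cz_5 = 3.5; r_5 = 2.5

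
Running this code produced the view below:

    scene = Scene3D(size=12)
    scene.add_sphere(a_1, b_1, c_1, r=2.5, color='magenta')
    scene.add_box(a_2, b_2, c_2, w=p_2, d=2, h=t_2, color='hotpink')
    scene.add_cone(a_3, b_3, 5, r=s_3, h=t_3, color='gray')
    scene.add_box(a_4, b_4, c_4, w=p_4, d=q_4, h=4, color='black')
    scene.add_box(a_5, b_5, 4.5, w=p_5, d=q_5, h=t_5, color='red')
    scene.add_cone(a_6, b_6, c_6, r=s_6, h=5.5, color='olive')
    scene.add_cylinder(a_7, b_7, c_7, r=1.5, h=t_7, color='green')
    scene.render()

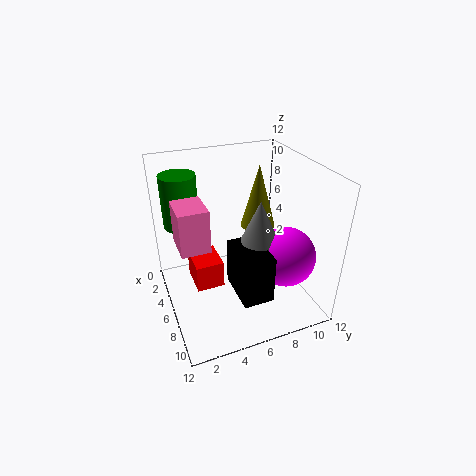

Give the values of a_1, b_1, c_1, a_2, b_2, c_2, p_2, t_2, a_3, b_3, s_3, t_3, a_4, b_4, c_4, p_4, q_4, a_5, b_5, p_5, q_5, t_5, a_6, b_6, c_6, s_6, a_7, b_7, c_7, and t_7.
a_1 = 8
b_1 = 9.5
c_1 = 4.5
a_2 = 7.5
b_2 = 0.5
c_2 = 8
p_2 = 2.5
t_2 = 3
a_3 = 7
b_3 = 7.5
s_3 = 2
t_3 = 4.5
a_4 = 6
b_4 = 5
c_4 = 2
p_4 = 4
q_4 = 2.5
a_5 = 7
b_5 = 1.5
p_5 = 2.5
q_5 = 2
t_5 = 2
a_6 = 4.5
b_6 = 8.5
c_6 = 6
s_6 = 1.5
a_7 = 3
b_7 = 2
c_7 = 6.5
t_7 = 4.5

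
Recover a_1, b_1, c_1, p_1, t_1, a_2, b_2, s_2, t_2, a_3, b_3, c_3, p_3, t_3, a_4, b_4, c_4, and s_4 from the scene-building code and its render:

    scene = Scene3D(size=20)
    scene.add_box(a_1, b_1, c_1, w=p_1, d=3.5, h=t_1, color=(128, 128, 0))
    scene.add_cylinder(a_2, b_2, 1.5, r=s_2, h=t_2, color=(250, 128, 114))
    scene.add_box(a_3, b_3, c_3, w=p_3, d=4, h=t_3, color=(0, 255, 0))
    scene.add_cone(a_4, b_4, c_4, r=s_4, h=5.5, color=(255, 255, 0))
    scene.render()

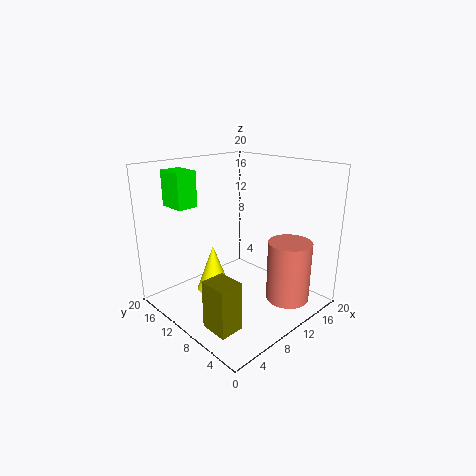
a_1 = 0.5, b_1 = 2.5, c_1 = 2.5, p_1 = 3, t_1 = 6, a_2 = 14, b_2 = 4, s_2 = 3, t_2 = 8.5, a_3 = 4, b_3 = 15, c_3 = 14, p_3 = 3, t_3 = 5, a_4 = 3.5, b_4 = 7.5, c_4 = 6, s_4 = 2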